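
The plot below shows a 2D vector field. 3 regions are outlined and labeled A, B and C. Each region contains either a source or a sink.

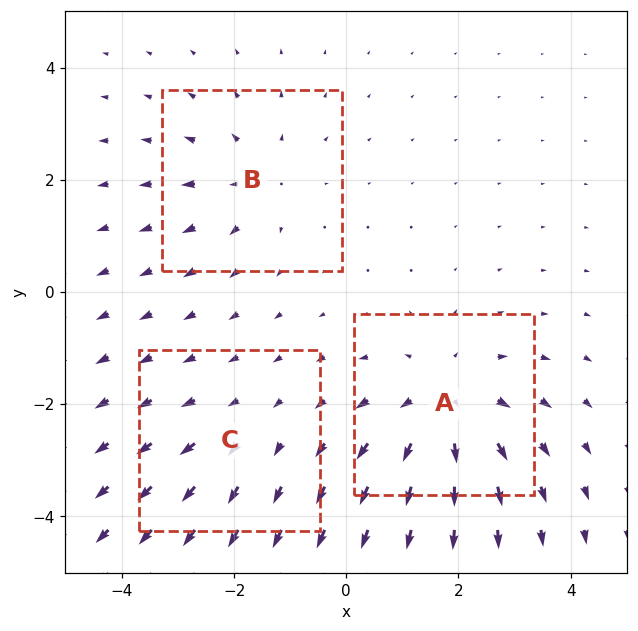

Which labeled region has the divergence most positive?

Divergence at each region's feature centre — A: about +4, B: about +3, C: about +2. Region A is most positive.

A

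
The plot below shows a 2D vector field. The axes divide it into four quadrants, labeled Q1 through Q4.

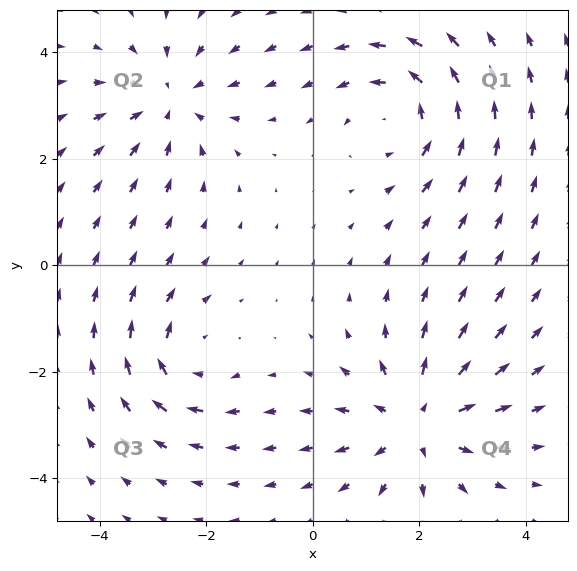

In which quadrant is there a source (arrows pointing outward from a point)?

Q4

The source sits at approximately (2.0, -2.9), which lies in quadrant Q4. The divergence there is about +4, positive as expected for a source.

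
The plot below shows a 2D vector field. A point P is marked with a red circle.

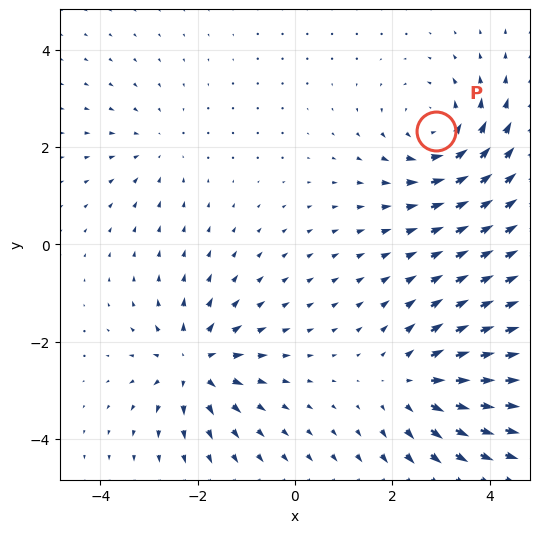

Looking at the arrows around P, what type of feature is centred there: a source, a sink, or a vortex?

vortex

At P (2.9, 2.3) the arrows circulate counterclockwise. Divergence ≈0, curl about +5 — near-zero divergence with nonzero curl is a vortex.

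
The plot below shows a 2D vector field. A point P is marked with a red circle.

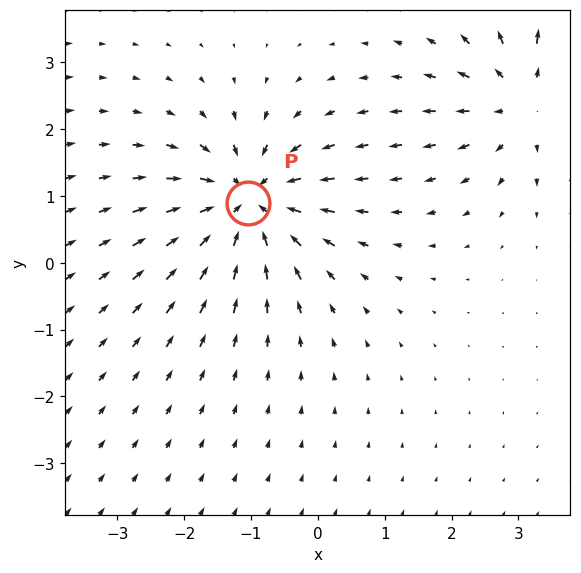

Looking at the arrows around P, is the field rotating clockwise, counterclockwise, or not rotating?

Near P at (-1.0, 0.9) the arrows show no circulation. The curl there is ≈0.

not rotating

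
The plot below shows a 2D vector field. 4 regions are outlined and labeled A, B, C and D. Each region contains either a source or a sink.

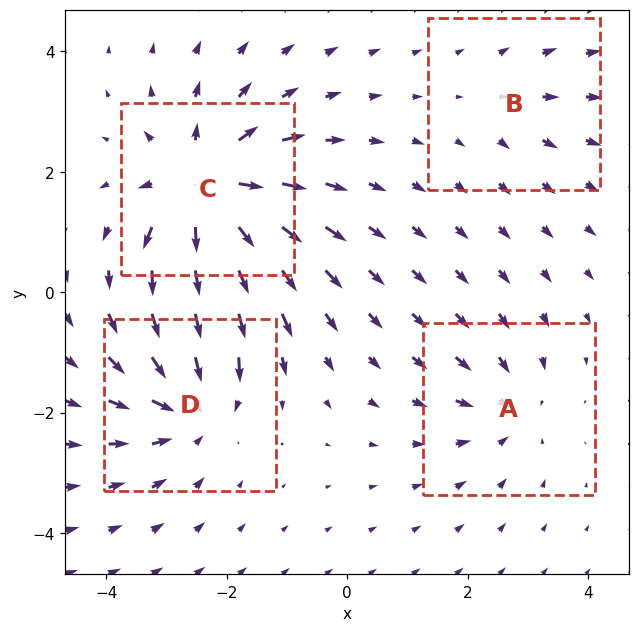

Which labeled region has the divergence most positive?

C

Divergence at each region's feature centre — A: about -4, B: about +2, C: about +7, D: about -5. Region C is most positive.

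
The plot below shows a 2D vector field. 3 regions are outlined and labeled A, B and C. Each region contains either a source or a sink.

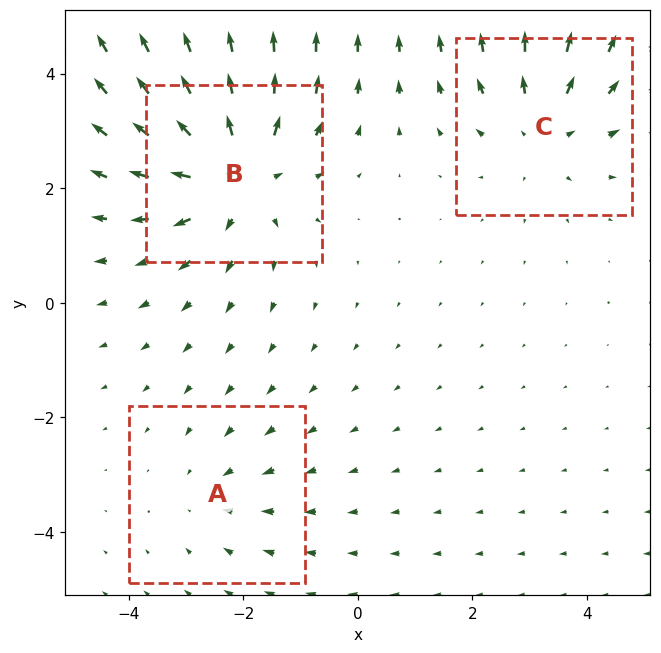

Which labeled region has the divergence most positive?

Divergence at each region's feature centre — A: about -2, B: about +4, C: about +3. Region B is most positive.

B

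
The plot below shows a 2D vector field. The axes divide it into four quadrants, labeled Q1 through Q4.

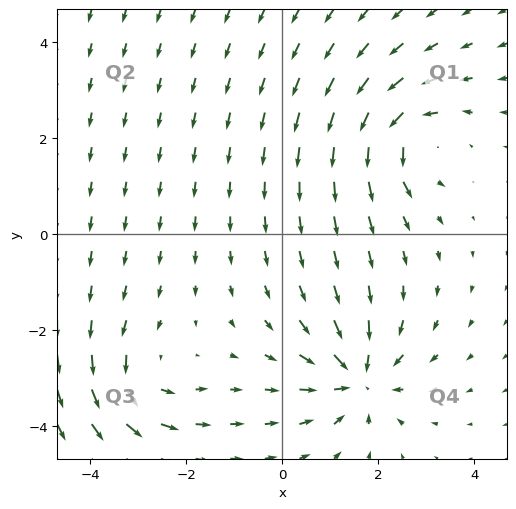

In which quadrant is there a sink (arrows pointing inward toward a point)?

The sink sits at approximately (1.6, -3.0), which lies in quadrant Q4. The divergence there is about -5, negative as expected for a sink.

Q4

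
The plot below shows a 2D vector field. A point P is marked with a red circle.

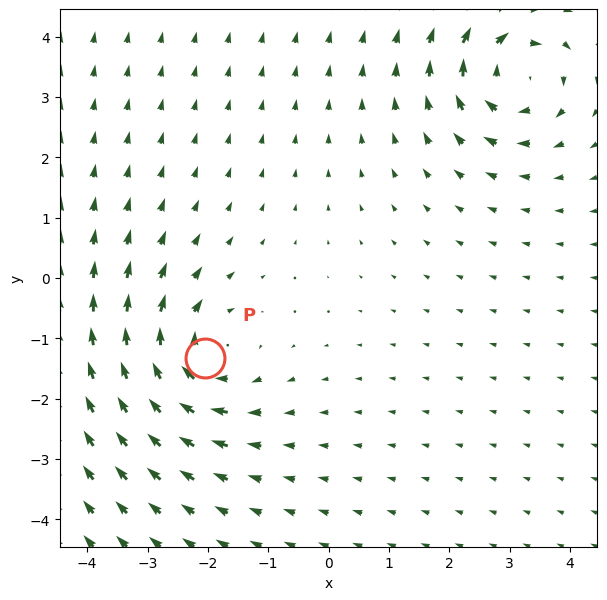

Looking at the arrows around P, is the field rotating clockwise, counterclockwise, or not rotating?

clockwise

Near P at (-2.0, -1.3) the arrows circulate clockwise. The curl (z-component) there is about -5; negative curl means clockwise rotation.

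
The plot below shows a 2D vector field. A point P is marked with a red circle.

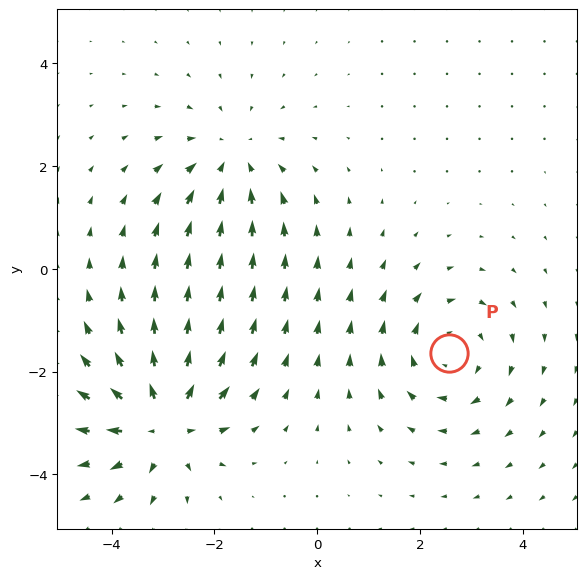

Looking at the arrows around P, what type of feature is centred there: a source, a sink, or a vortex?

At P (2.6, -1.6) the arrows circulate clockwise. Divergence ≈0, curl about -3 — near-zero divergence with nonzero curl is a vortex.

vortex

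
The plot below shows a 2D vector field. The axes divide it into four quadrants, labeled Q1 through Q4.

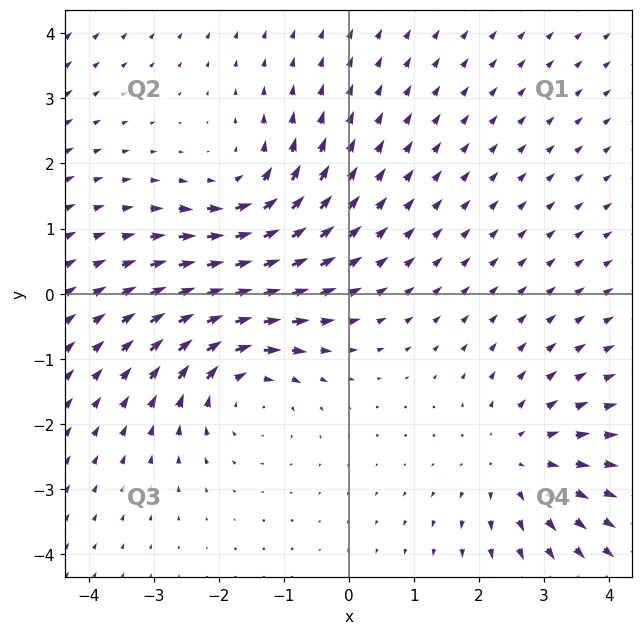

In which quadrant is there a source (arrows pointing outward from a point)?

The source sits at approximately (2.6, -2.6), which lies in quadrant Q4. The divergence there is about +3, positive as expected for a source.

Q4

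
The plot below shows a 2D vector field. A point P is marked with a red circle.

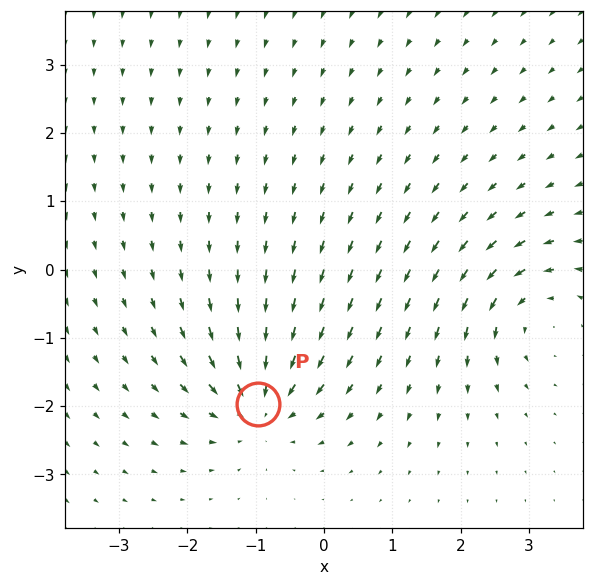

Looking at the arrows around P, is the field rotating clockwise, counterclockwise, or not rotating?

Near P at (-1.0, -2.0) the arrows show no circulation. The curl there is ≈0.

not rotating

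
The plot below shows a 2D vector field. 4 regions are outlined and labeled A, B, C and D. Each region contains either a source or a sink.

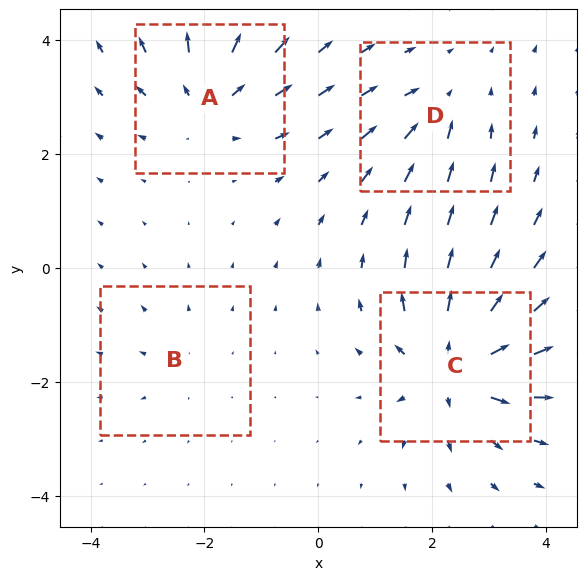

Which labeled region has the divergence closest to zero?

Divergence at each region's feature centre — A: about +6, B: about +2, C: about +8, D: about -4. Region B is closest to zero.

B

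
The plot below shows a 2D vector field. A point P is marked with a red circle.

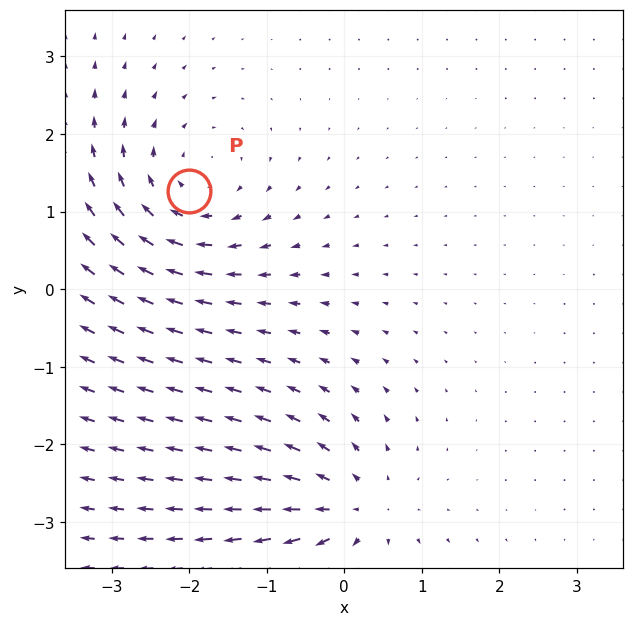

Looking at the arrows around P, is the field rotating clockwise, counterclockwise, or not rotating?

clockwise

Near P at (-2.0, 1.3) the arrows circulate clockwise. The curl (z-component) there is about -4; negative curl means clockwise rotation.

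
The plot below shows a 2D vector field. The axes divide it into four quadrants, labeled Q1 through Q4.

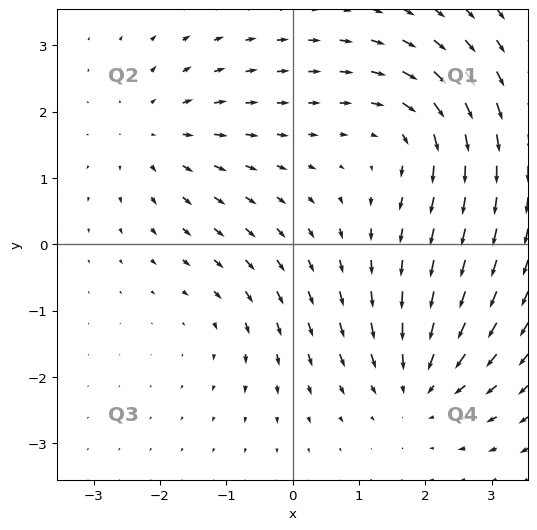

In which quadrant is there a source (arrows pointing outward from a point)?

The source sits at approximately (-2.1, 1.7), which lies in quadrant Q2. The divergence there is about +3, positive as expected for a source.

Q2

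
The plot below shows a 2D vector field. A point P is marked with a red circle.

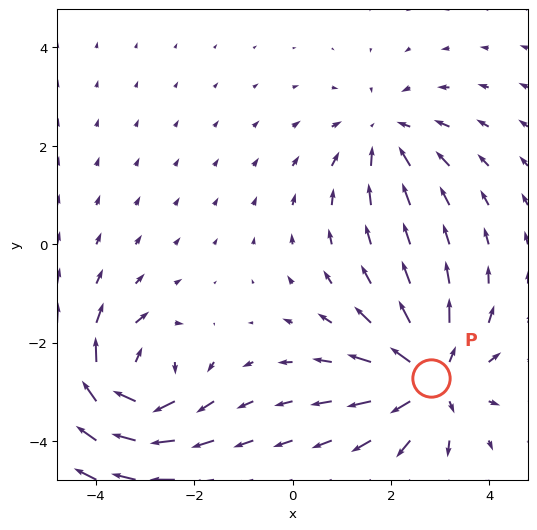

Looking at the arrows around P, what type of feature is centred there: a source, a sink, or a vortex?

At P (2.8, -2.7) the arrows spread outward. Divergence about +5, curl ≈0 — positive divergence with near-zero curl is a source.

source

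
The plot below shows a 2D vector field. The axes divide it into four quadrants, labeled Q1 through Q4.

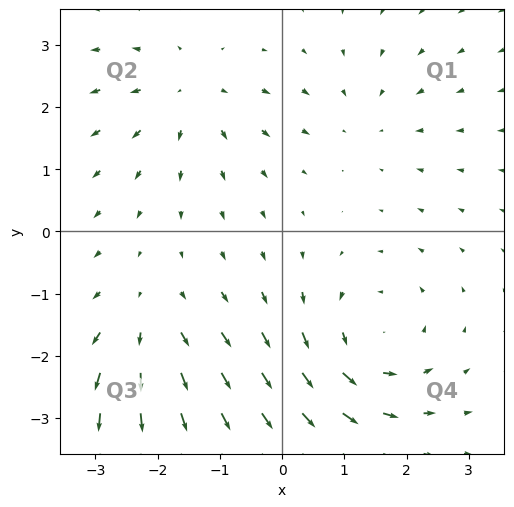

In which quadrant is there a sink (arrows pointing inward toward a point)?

Q1

The sink sits at approximately (1.4, 1.8), which lies in quadrant Q1. The divergence there is about -2, negative as expected for a sink.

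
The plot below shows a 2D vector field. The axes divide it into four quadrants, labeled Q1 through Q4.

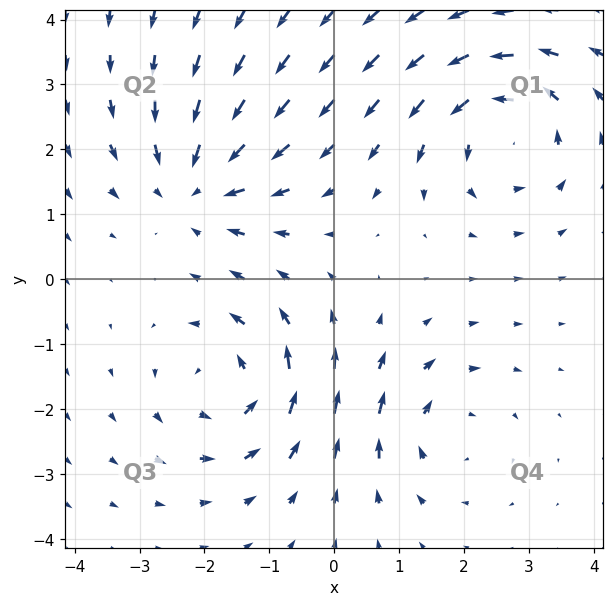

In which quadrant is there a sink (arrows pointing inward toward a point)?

The sink sits at approximately (-2.1, 1.5), which lies in quadrant Q2. The divergence there is about -4, negative as expected for a sink.

Q2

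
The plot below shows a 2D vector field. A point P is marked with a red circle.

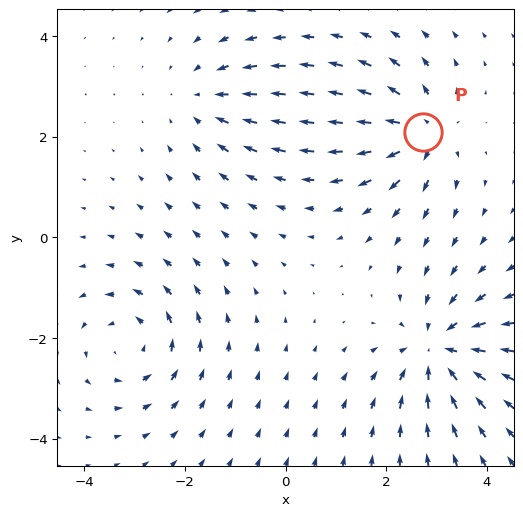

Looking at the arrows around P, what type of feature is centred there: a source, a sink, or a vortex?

source

At P (2.7, 2.1) the arrows spread outward. Divergence about +5, curl ≈0 — positive divergence with near-zero curl is a source.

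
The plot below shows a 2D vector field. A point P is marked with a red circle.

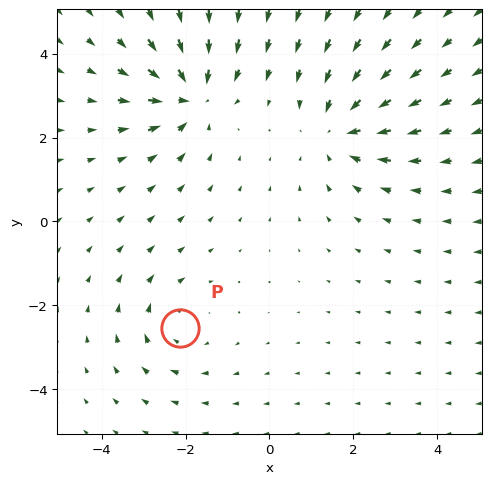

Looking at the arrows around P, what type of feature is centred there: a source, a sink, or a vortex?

At P (-2.1, -2.5) the arrows circulate clockwise. Divergence ≈0, curl about -2 — near-zero divergence with nonzero curl is a vortex.

vortex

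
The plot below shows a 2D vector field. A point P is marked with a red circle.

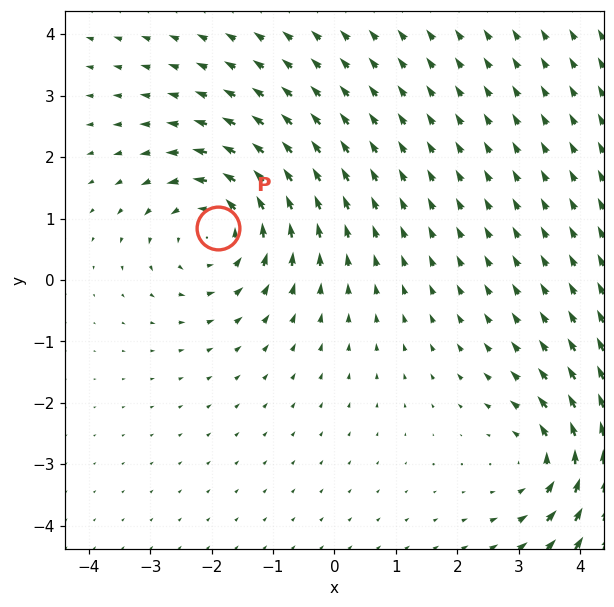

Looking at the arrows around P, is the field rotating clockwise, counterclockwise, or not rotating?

counterclockwise

Near P at (-1.9, 0.8) the arrows circulate counterclockwise. The curl (z-component) there is about +4; positive curl means counterclockwise rotation.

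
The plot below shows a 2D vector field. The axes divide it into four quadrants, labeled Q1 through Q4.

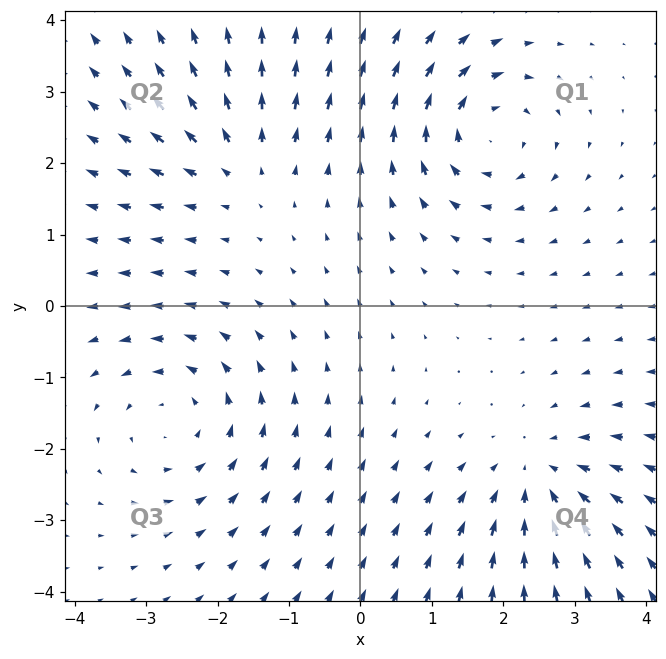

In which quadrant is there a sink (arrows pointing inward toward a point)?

Q4

The sink sits at approximately (2.5, -2.4), which lies in quadrant Q4. The divergence there is about -4, negative as expected for a sink.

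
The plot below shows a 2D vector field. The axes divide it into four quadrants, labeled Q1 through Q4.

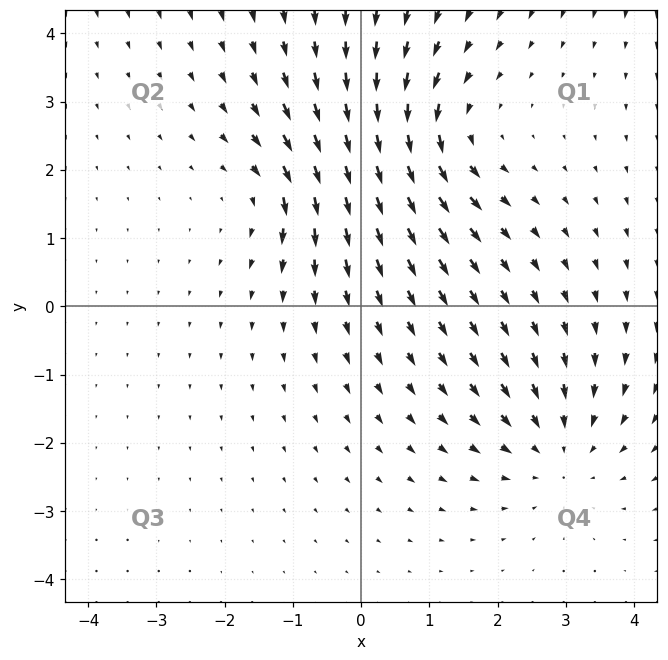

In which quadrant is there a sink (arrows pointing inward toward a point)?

The sink sits at approximately (2.9, -2.1), which lies in quadrant Q4. The divergence there is about -3, negative as expected for a sink.

Q4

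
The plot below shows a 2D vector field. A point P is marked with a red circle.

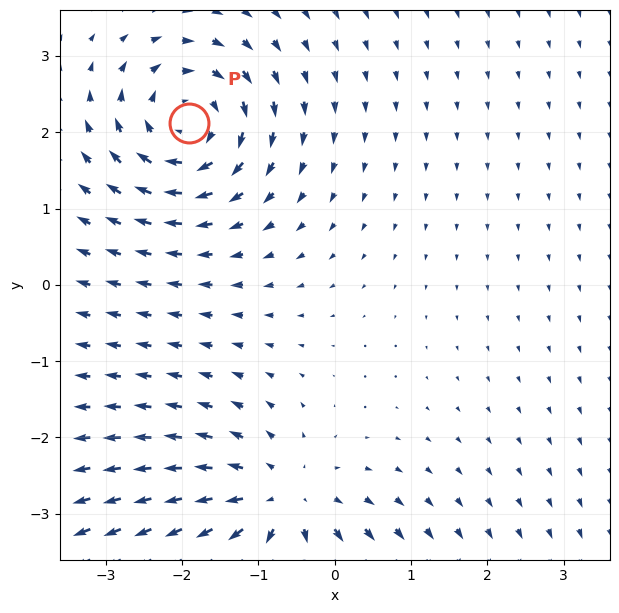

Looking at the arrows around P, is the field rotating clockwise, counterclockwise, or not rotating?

clockwise

Near P at (-1.9, 2.1) the arrows circulate clockwise. The curl (z-component) there is about -6; negative curl means clockwise rotation.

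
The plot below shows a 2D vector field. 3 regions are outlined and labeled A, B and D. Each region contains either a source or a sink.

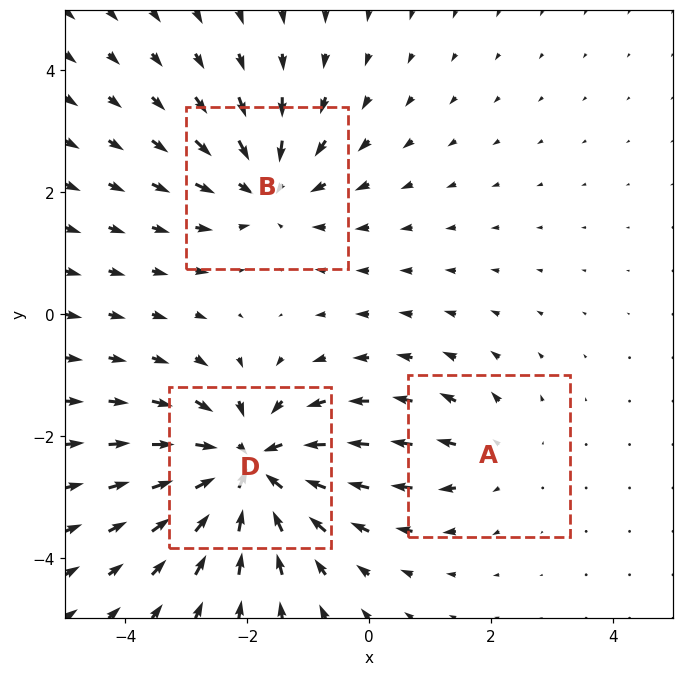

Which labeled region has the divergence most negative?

Divergence at each region's feature centre — A: about +2, B: about -3, D: about -5. Region D is most negative.

D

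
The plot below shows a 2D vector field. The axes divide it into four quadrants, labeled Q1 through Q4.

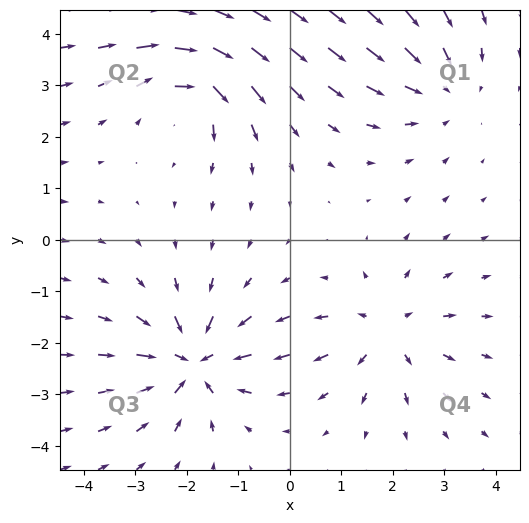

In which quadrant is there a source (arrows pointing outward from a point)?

Q4

The source sits at approximately (1.9, -1.8), which lies in quadrant Q4. The divergence there is about +3, positive as expected for a source.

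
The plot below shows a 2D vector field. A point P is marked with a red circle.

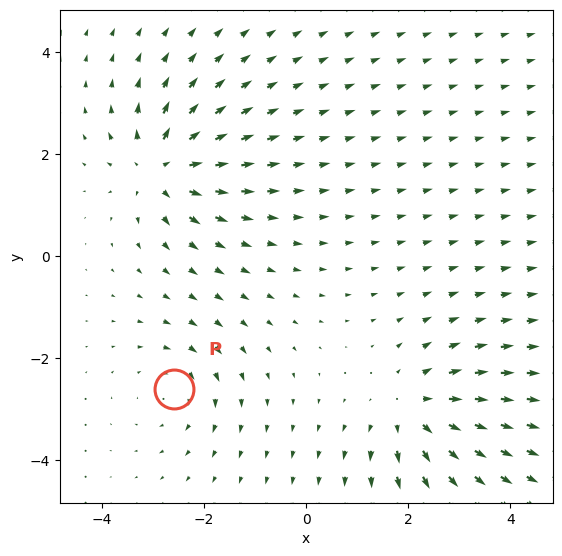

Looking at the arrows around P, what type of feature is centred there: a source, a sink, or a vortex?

At P (-2.6, -2.6) the arrows circulate clockwise. Divergence ≈0, curl about -3 — near-zero divergence with nonzero curl is a vortex.

vortex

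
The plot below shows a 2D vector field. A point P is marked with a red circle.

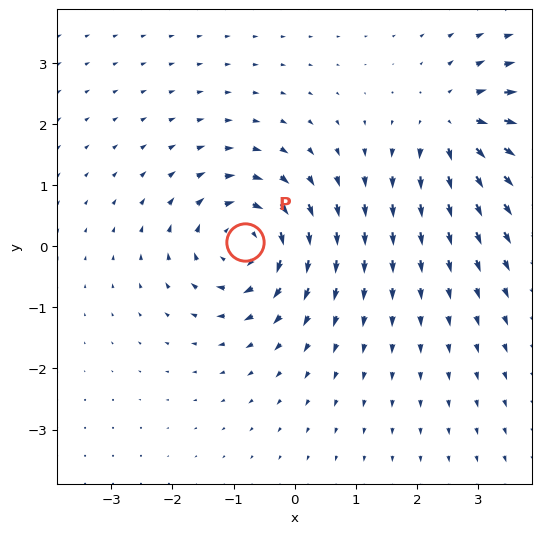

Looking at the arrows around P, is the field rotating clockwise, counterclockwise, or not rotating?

clockwise

Near P at (-0.8, 0.1) the arrows circulate clockwise. The curl (z-component) there is about -6; negative curl means clockwise rotation.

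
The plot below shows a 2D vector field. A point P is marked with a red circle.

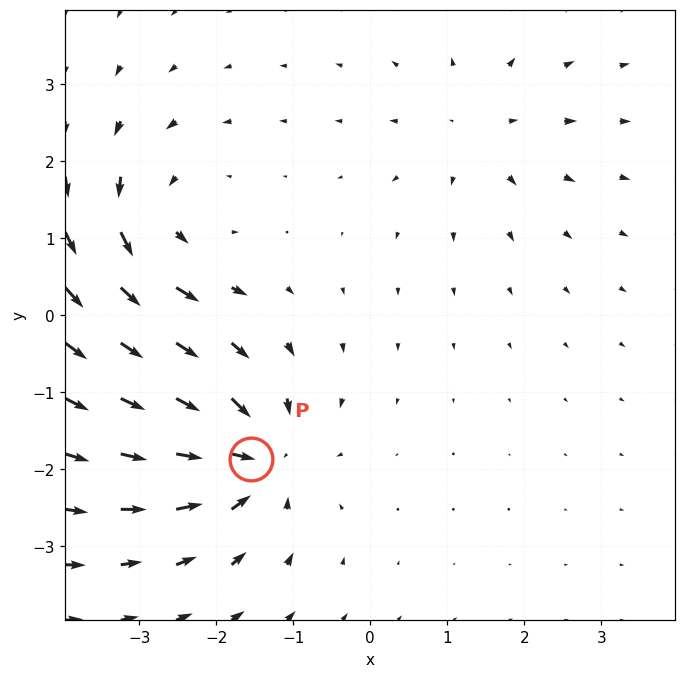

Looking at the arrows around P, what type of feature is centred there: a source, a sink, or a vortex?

At P (-1.5, -1.9) the arrows converge inward. Divergence about -6, curl ≈0 — negative divergence with near-zero curl is a sink.

sink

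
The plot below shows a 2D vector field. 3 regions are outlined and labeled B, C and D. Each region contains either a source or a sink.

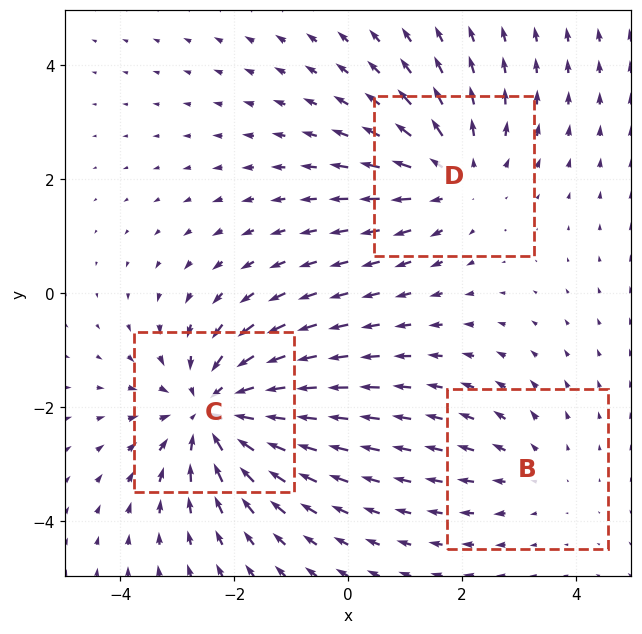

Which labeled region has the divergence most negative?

C

Divergence at each region's feature centre — B: about +2, C: about -4, D: about +3. Region C is most negative.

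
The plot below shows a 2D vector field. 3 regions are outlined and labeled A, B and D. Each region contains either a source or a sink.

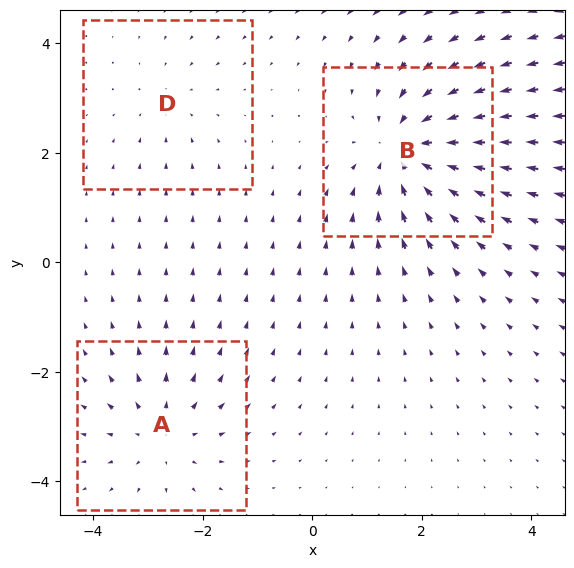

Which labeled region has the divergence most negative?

B

Divergence at each region's feature centre — A: about +3, B: about -5, D: about -2. Region B is most negative.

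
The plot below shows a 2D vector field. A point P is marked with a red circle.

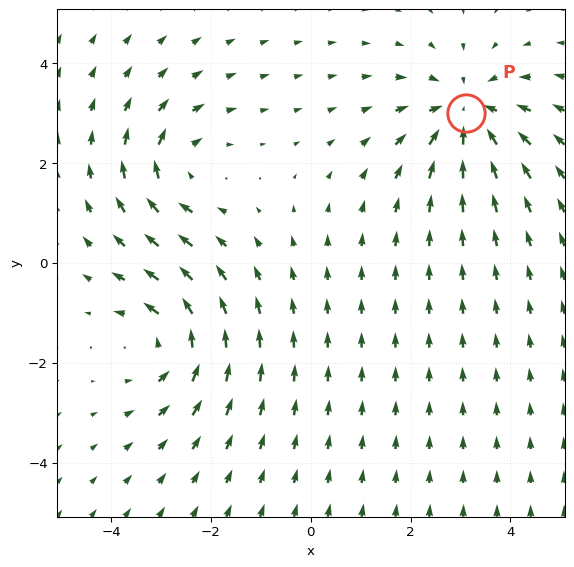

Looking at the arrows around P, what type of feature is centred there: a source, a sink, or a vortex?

At P (3.1, 3.0) the arrows converge inward. Divergence about -4, curl ≈0 — negative divergence with near-zero curl is a sink.

sink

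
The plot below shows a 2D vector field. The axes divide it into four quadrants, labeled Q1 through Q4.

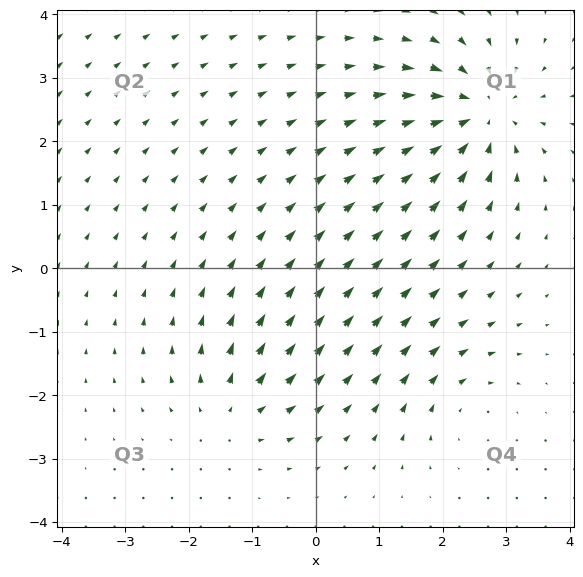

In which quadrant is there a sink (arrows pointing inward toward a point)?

Q1

The sink sits at approximately (2.6, 2.4), which lies in quadrant Q1. The divergence there is about -6, negative as expected for a sink.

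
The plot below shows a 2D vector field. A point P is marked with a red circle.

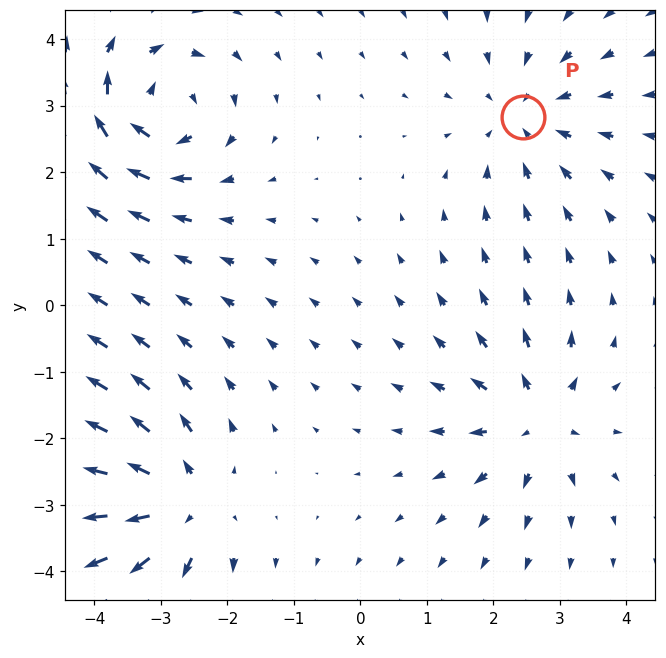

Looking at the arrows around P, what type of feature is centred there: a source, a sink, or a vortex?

At P (2.4, 2.8) the arrows converge inward. Divergence about -3, curl ≈0 — negative divergence with near-zero curl is a sink.

sink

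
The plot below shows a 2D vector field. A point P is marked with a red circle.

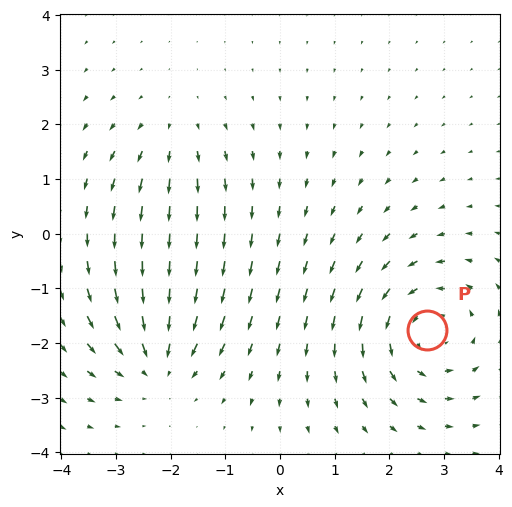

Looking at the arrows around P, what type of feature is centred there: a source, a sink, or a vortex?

At P (2.7, -1.8) the arrows circulate counterclockwise. Divergence ≈0, curl about +4 — near-zero divergence with nonzero curl is a vortex.

vortex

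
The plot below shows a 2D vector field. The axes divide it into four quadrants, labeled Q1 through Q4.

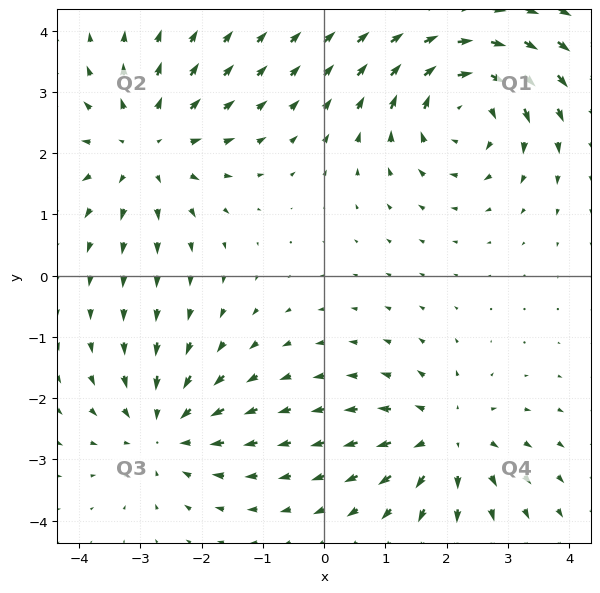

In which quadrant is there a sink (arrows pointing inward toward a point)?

The sink sits at approximately (-2.6, -2.5), which lies in quadrant Q3. The divergence there is about -3, negative as expected for a sink.

Q3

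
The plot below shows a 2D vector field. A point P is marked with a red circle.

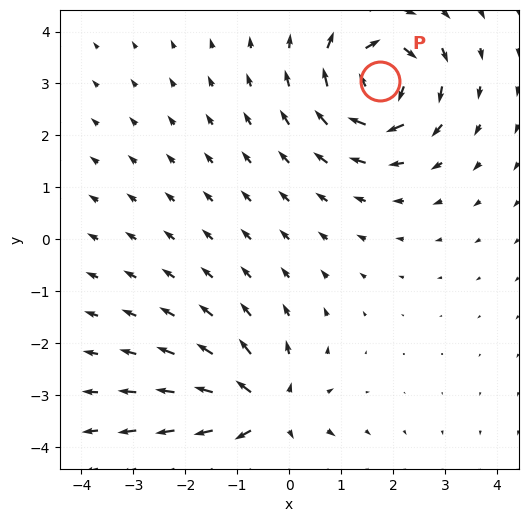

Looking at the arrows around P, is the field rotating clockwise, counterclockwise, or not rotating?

clockwise

Near P at (1.7, 3.0) the arrows circulate clockwise. The curl (z-component) there is about -4; negative curl means clockwise rotation.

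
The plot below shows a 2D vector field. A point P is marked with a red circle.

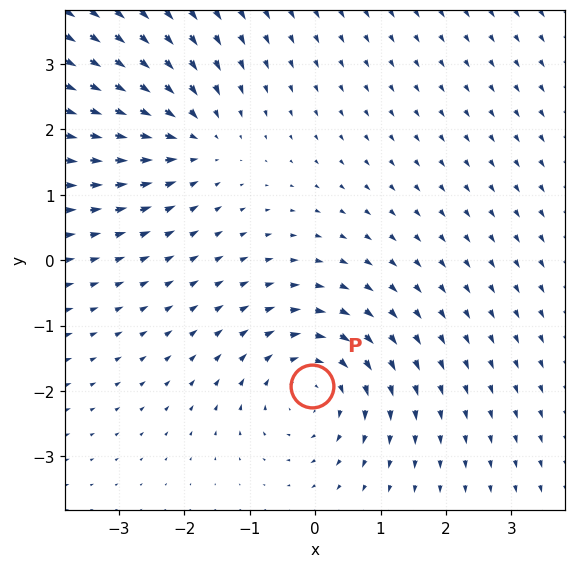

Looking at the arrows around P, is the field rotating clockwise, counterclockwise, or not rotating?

clockwise

Near P at (-0.0, -1.9) the arrows circulate clockwise. The curl (z-component) there is about -3; negative curl means clockwise rotation.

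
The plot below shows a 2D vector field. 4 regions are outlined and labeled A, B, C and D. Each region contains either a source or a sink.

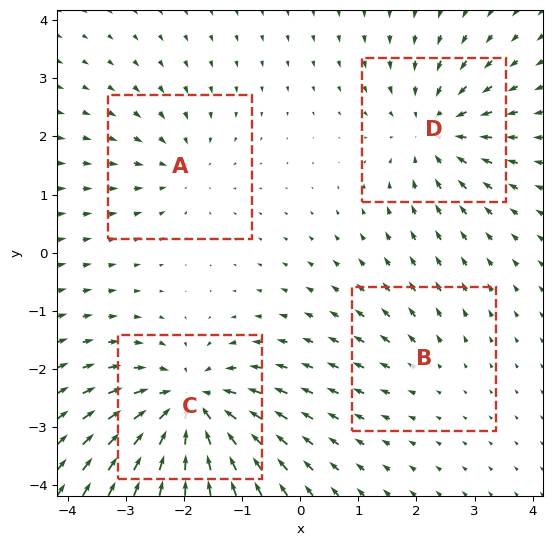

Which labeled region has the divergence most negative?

C

Divergence at each region's feature centre — A: about -3, B: about +2, C: about -7, D: about -5. Region C is most negative.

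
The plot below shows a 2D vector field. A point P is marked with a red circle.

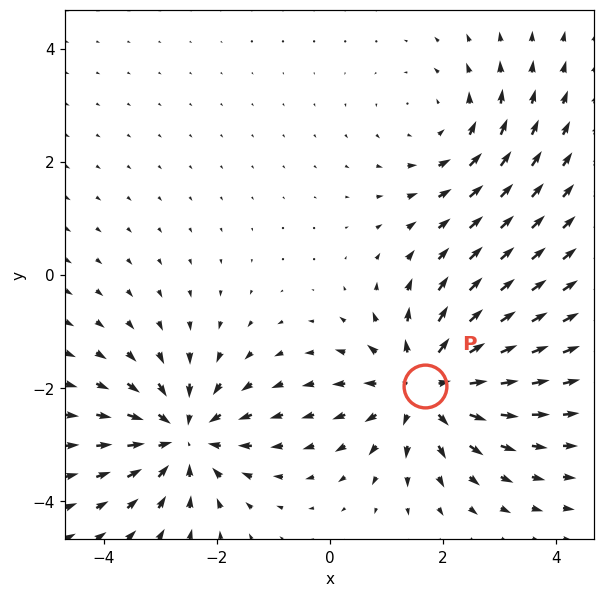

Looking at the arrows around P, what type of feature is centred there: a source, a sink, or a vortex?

source

At P (1.7, -2.0) the arrows spread outward. Divergence about +5, curl ≈0 — positive divergence with near-zero curl is a source.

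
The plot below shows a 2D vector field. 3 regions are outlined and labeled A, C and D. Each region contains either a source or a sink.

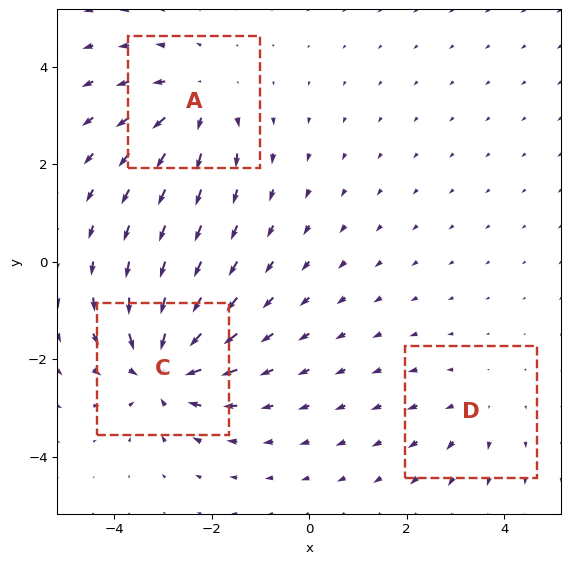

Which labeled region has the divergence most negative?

C

Divergence at each region's feature centre — A: about +3, C: about -5, D: about +2. Region C is most negative.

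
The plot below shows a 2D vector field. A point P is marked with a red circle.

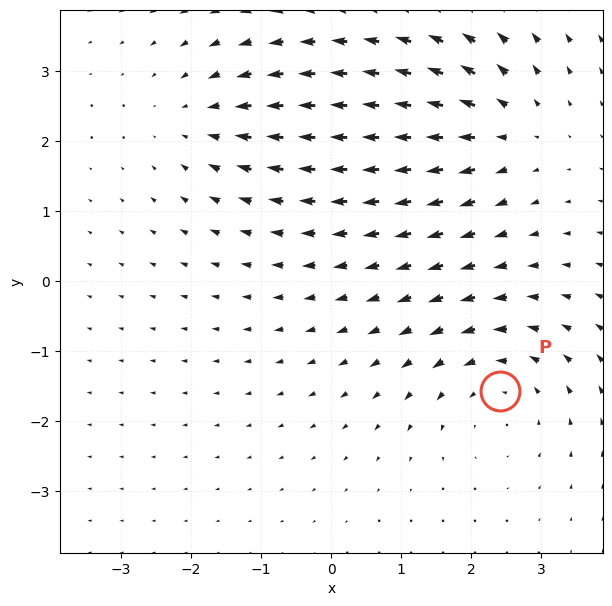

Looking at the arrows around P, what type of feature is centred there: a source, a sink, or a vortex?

At P (2.4, -1.6) the arrows circulate counterclockwise. Divergence ≈0, curl about +3 — near-zero divergence with nonzero curl is a vortex.

vortex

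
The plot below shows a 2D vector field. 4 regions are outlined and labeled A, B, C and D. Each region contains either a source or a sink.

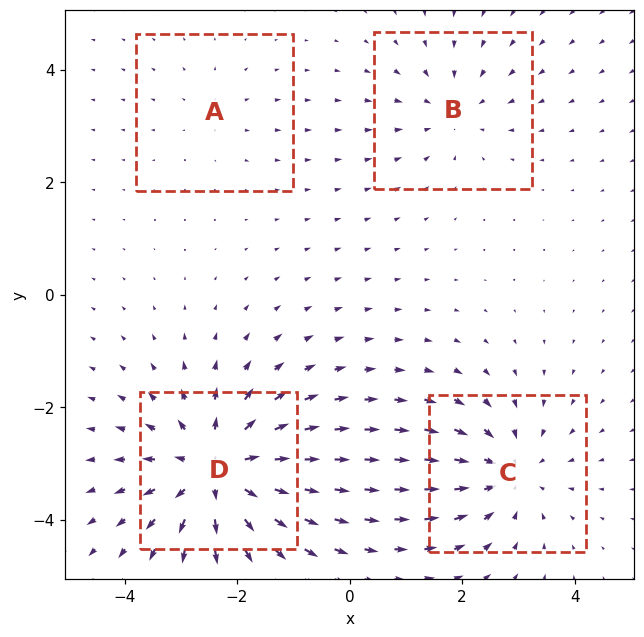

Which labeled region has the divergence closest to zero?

Divergence at each region's feature centre — A: about +2, B: about -3, C: about -5, D: about +7. Region A is closest to zero.

A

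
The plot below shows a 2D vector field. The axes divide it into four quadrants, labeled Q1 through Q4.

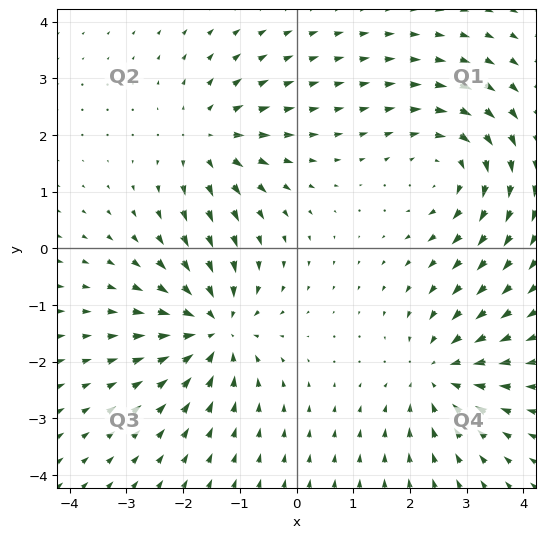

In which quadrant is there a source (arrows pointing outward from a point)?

The source sits at approximately (-1.6, 1.9), which lies in quadrant Q2. The divergence there is about +4, positive as expected for a source.

Q2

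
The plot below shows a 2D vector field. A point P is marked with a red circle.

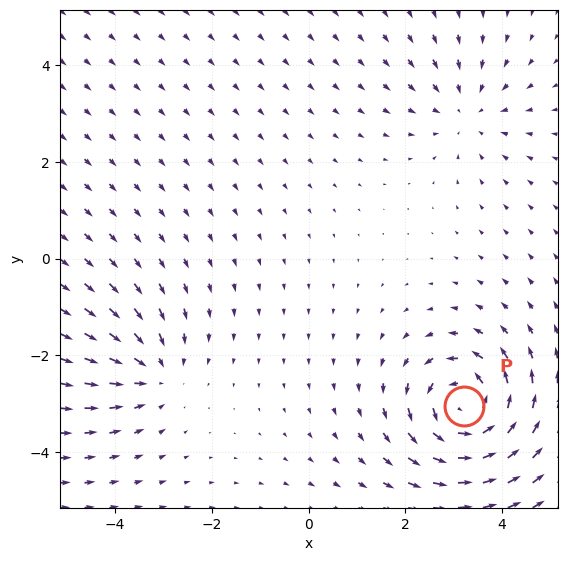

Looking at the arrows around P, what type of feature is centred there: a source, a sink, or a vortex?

vortex

At P (3.2, -3.1) the arrows circulate counterclockwise. Divergence ≈0, curl about +6 — near-zero divergence with nonzero curl is a vortex.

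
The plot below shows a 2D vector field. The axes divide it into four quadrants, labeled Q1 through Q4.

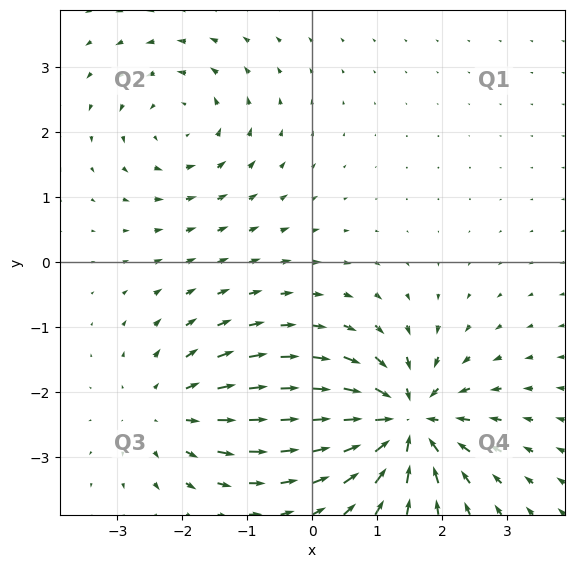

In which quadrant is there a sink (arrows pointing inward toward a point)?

Q4

The sink sits at approximately (1.4, -2.5), which lies in quadrant Q4. The divergence there is about -6, negative as expected for a sink.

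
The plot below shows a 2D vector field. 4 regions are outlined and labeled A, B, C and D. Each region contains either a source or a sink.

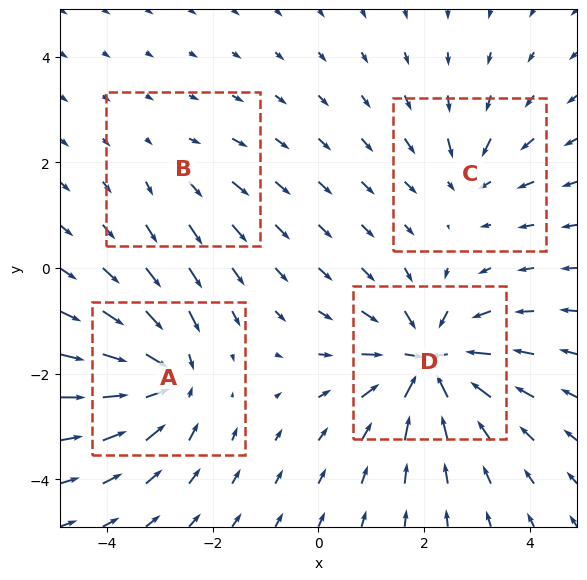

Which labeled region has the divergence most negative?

D

Divergence at each region's feature centre — A: about -6, B: about +2, C: about -4, D: about -9. Region D is most negative.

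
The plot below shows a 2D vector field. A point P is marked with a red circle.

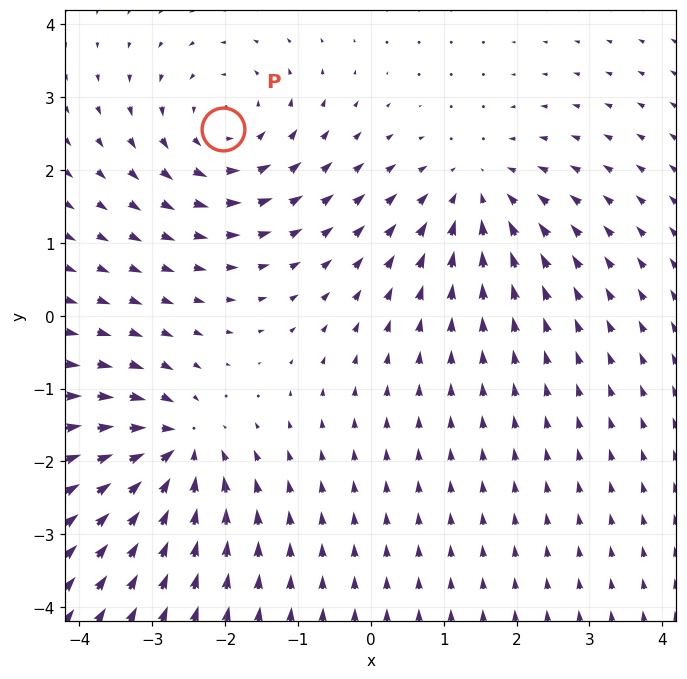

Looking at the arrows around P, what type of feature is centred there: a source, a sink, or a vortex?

vortex

At P (-2.0, 2.6) the arrows circulate counterclockwise. Divergence ≈0, curl about +4 — near-zero divergence with nonzero curl is a vortex.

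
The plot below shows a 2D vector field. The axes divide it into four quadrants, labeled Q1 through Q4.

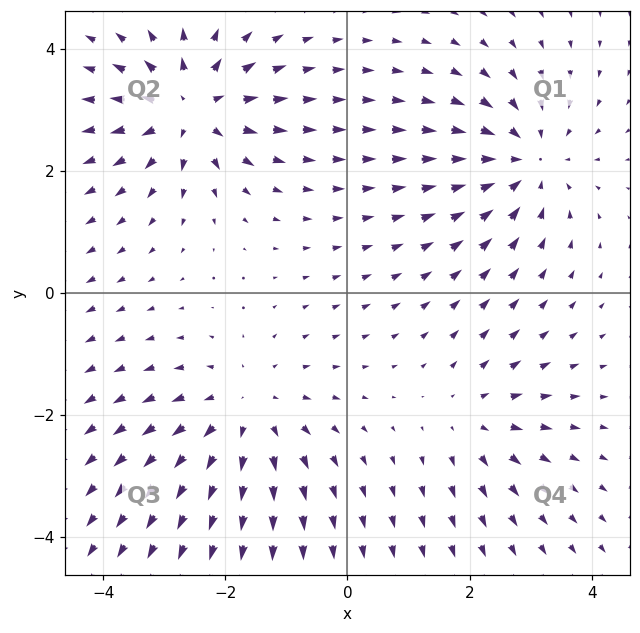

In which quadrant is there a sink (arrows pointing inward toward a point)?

Q1

The sink sits at approximately (2.9, 2.2), which lies in quadrant Q1. The divergence there is about -4, negative as expected for a sink.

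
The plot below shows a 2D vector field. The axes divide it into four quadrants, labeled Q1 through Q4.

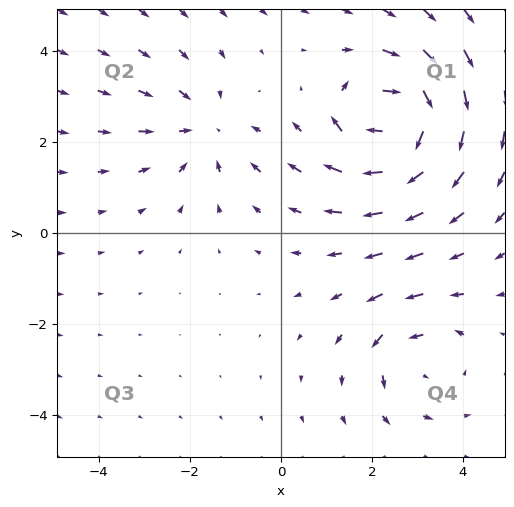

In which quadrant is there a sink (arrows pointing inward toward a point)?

The sink sits at approximately (-1.7, 2.3), which lies in quadrant Q2. The divergence there is about -3, negative as expected for a sink.

Q2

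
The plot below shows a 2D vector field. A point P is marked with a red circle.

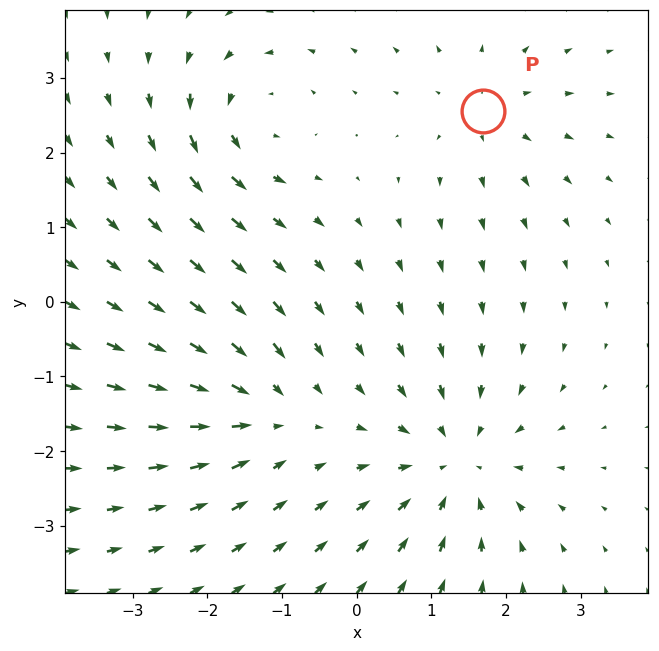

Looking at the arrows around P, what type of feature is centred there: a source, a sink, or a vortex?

At P (1.7, 2.6) the arrows spread outward. Divergence about +3, curl ≈0 — positive divergence with near-zero curl is a source.

source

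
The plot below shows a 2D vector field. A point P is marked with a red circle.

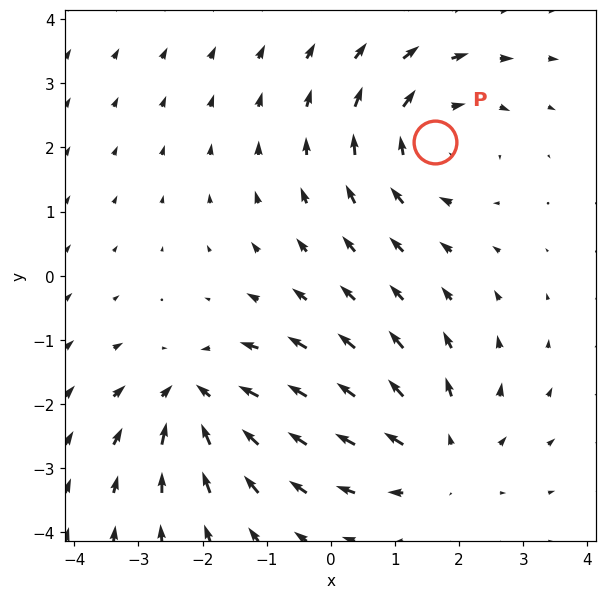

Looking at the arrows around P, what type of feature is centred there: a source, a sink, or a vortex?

At P (1.6, 2.1) the arrows circulate clockwise. Divergence ≈0, curl about -3 — near-zero divergence with nonzero curl is a vortex.

vortex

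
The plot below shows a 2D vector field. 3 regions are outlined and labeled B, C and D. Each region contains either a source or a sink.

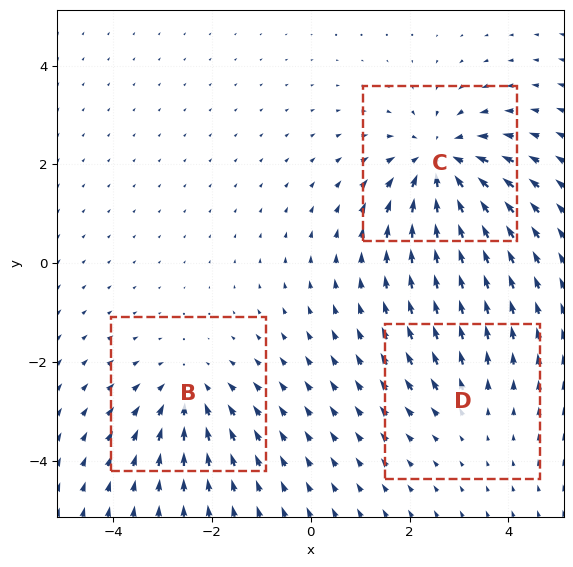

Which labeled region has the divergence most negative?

C

Divergence at each region's feature centre — B: about -3, C: about -5, D: about +2. Region C is most negative.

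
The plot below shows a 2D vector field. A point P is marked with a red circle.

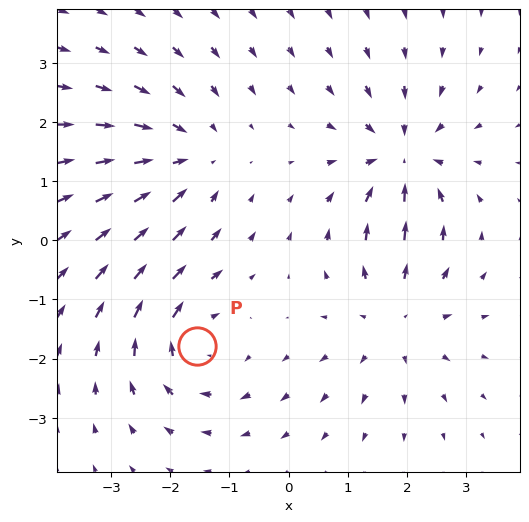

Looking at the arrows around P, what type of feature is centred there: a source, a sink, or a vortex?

vortex

At P (-1.5, -1.8) the arrows circulate clockwise. Divergence ≈0, curl about -4 — near-zero divergence with nonzero curl is a vortex.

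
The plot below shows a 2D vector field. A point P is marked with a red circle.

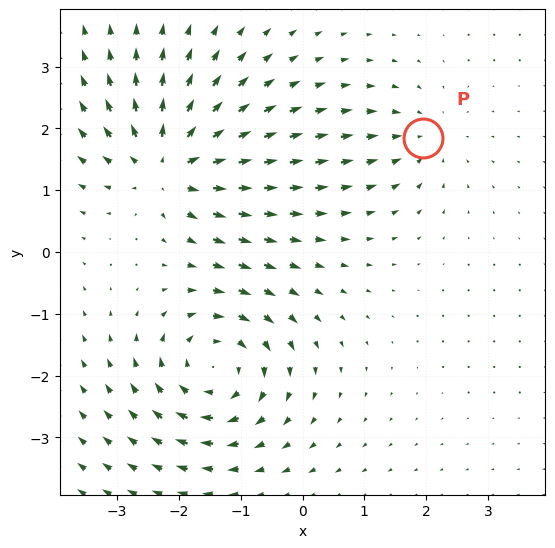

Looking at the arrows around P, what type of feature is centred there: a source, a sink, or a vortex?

sink

At P (1.9, 1.8) the arrows converge inward. Divergence about -3, curl ≈0 — negative divergence with near-zero curl is a sink.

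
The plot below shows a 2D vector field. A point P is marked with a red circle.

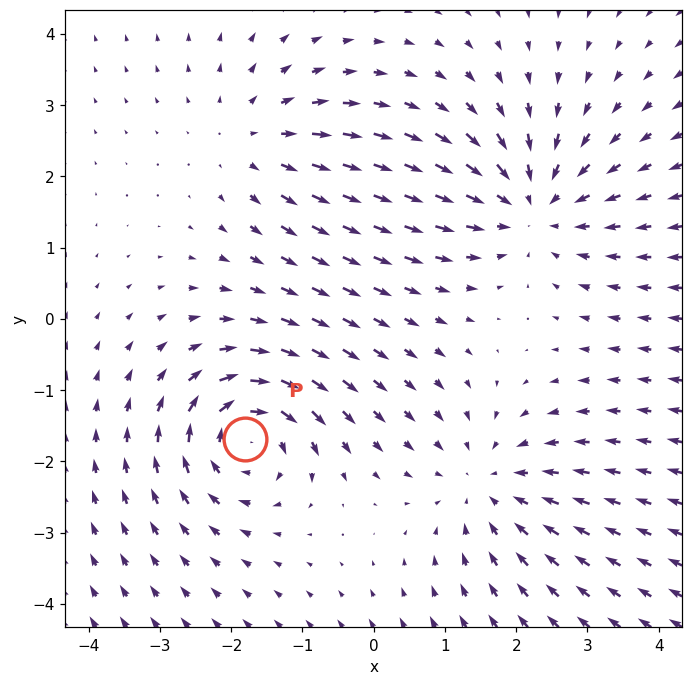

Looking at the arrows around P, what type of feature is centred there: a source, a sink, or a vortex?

At P (-1.8, -1.7) the arrows circulate clockwise. Divergence ≈0, curl about -6 — near-zero divergence with nonzero curl is a vortex.

vortex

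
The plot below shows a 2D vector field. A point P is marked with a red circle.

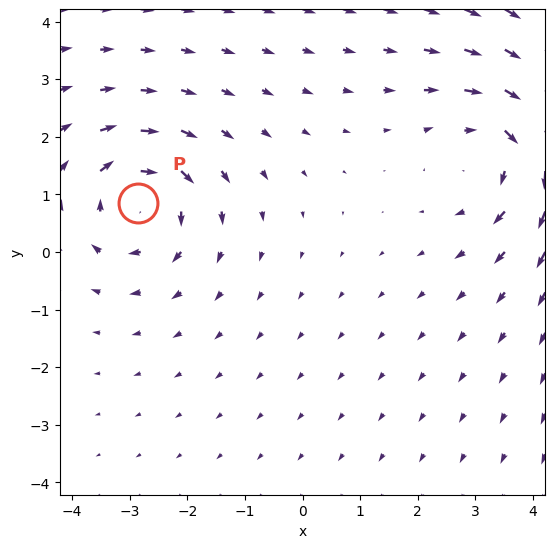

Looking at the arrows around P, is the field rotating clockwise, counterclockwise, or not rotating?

Near P at (-2.8, 0.8) the arrows circulate clockwise. The curl (z-component) there is about -3; negative curl means clockwise rotation.

clockwise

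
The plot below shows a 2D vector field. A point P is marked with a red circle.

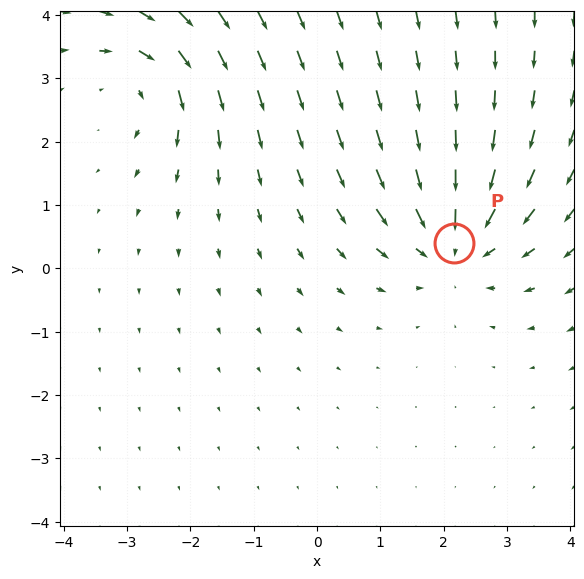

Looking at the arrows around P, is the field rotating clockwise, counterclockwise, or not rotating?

Near P at (2.2, 0.4) the arrows show no circulation. The curl there is ≈0.

not rotating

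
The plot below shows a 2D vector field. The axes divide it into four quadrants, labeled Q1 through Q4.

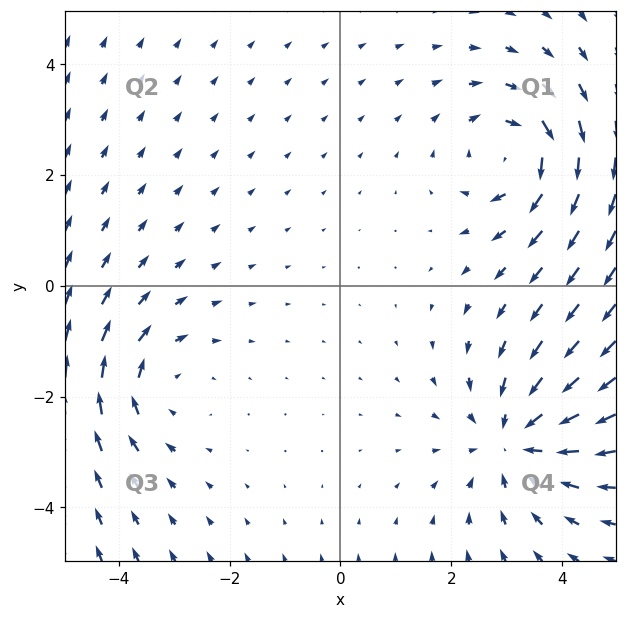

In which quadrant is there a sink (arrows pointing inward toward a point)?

Q4

The sink sits at approximately (3.2, -2.8), which lies in quadrant Q4. The divergence there is about -4, negative as expected for a sink.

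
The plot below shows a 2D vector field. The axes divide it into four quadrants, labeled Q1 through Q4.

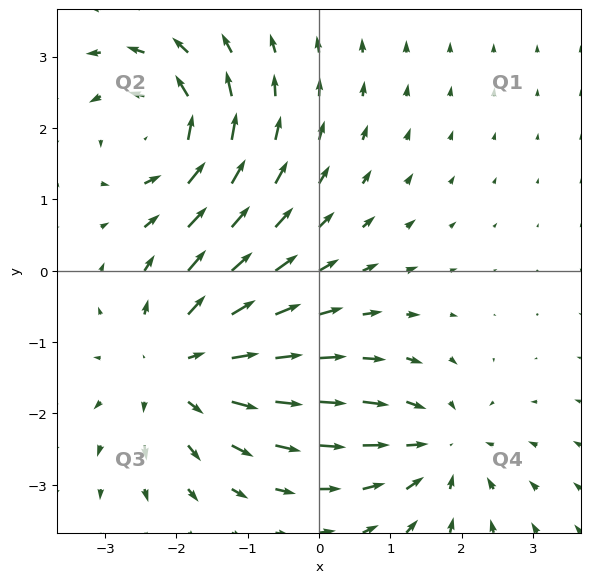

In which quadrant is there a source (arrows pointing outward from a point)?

The source sits at approximately (-2.0, -1.3), which lies in quadrant Q3. The divergence there is about +4, positive as expected for a source.

Q3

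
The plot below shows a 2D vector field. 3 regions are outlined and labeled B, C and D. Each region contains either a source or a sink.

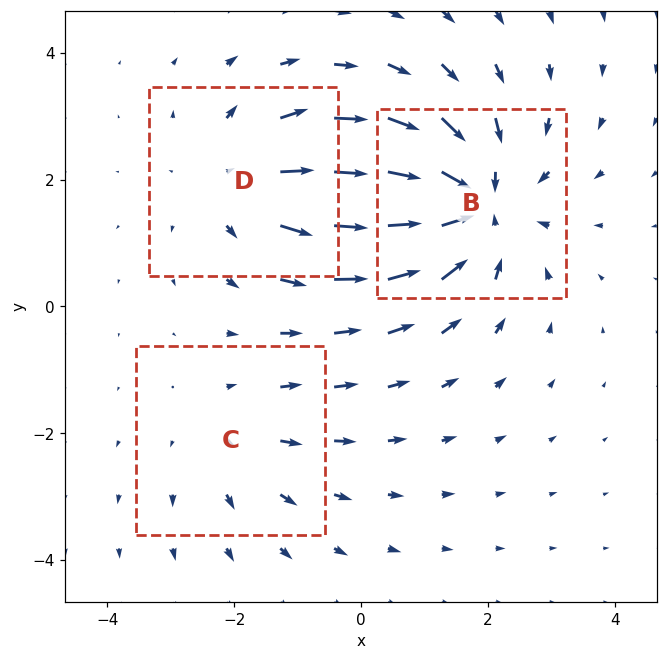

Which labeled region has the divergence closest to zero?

Divergence at each region's feature centre — B: about -5, C: about +2, D: about +3. Region C is closest to zero.

C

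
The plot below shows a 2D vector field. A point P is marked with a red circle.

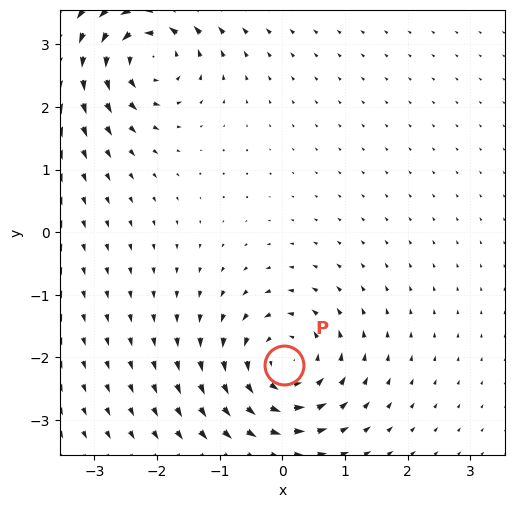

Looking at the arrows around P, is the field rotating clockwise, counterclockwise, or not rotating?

Near P at (0.0, -2.1) the arrows circulate counterclockwise. The curl (z-component) there is about +6; positive curl means counterclockwise rotation.

counterclockwise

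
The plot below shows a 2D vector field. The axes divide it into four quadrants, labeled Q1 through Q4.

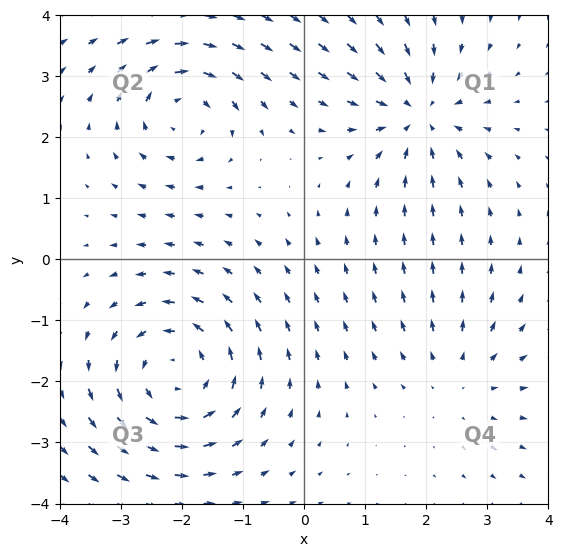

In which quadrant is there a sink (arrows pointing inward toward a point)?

Q1

The sink sits at approximately (1.9, 2.4), which lies in quadrant Q1. The divergence there is about -4, negative as expected for a sink.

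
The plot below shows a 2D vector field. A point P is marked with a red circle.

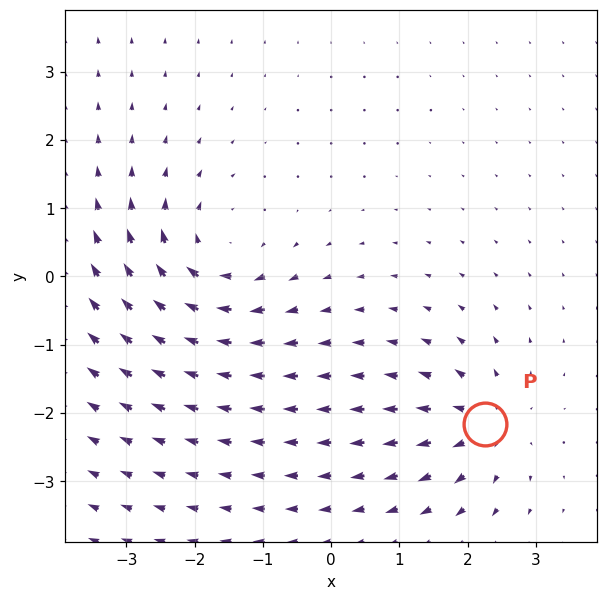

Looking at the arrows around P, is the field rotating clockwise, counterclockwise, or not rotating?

not rotating

Near P at (2.2, -2.2) the arrows show no circulation. The curl there is ≈0.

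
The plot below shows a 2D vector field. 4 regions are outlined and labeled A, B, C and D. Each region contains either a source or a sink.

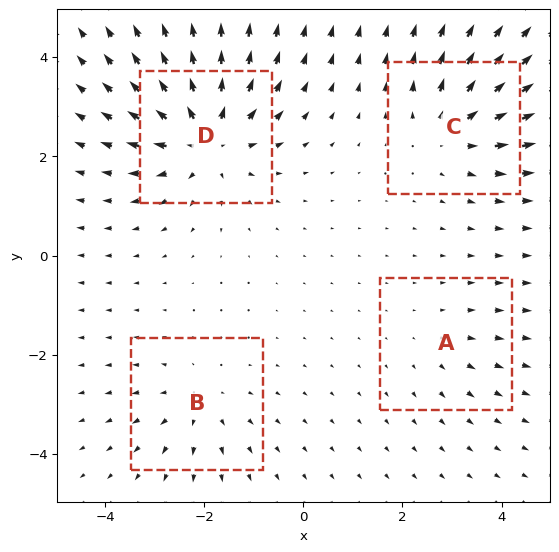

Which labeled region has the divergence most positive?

Divergence at each region's feature centre — A: about +2, B: about +3, C: about +5, D: about +7. Region D is most positive.

D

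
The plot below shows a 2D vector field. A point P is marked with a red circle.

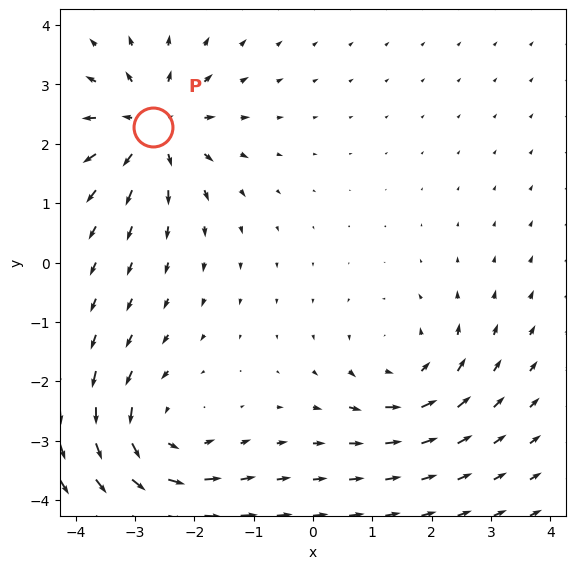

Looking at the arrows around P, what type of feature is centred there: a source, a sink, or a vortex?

At P (-2.7, 2.3) the arrows spread outward. Divergence about +5, curl ≈0 — positive divergence with near-zero curl is a source.

source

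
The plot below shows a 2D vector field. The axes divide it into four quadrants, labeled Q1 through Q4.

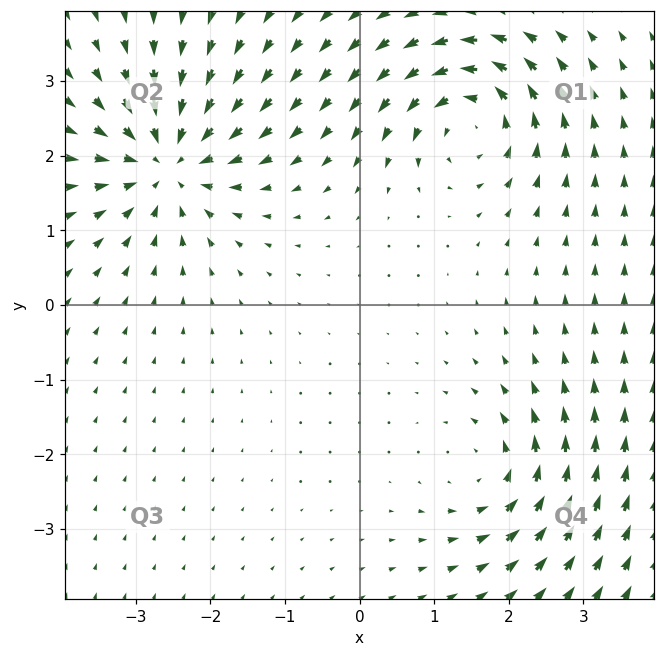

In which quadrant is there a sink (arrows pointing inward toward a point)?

Q2

The sink sits at approximately (-2.6, 1.9), which lies in quadrant Q2. The divergence there is about -6, negative as expected for a sink.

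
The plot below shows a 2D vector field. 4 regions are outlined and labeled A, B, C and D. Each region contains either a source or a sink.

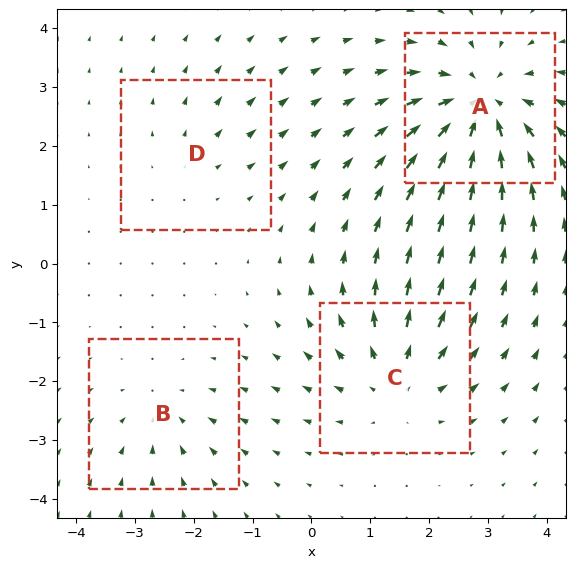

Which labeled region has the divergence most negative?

Divergence at each region's feature centre — A: about -7, B: about -3, C: about +4, D: about +2. Region A is most negative.

A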